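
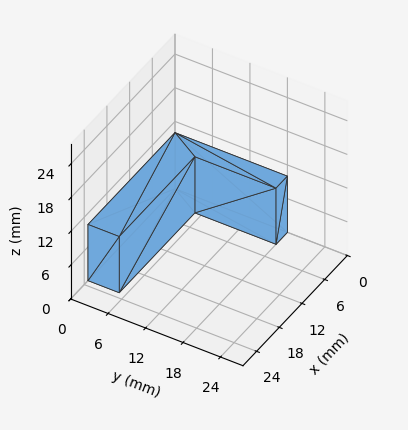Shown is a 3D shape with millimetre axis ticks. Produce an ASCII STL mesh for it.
Reading the render: the shape is an L-shaped prism: outer 23 × 18 mm, arm thicknesses ≈ 5 mm (horizontal) and 3 mm (vertical), extruded 10 mm in z (dimensions read to the nearest mm from the axis ticks). For the STL, each face is triangulated and given an outward normal.

solid part
  facet normal 0.0000 0.0000 -1.0000
    outer loop
      vertex 23.000 5.000 0.000
      vertex 23.000 0.000 0.000
      vertex 0.000 0.000 0.000
    endloop
  endfacet
  facet normal 0.0000 0.0000 -1.0000
    outer loop
      vertex 3.000 5.000 0.000
      vertex 23.000 5.000 0.000
      vertex 0.000 0.000 0.000
    endloop
  endfacet
  facet normal 0.0000 0.0000 -1.0000
    outer loop
      vertex 3.000 18.000 0.000
      vertex 3.000 5.000 0.000
      vertex 0.000 0.000 0.000
    endloop
  endfacet
  facet normal 0.0000 0.0000 -1.0000
    outer loop
      vertex 0.000 18.000 0.000
      vertex 3.000 18.000 0.000
      vertex 0.000 0.000 0.000
    endloop
  endfacet
  facet normal 0.0000 0.0000 1.0000
    outer loop
      vertex 0.000 0.000 10.000
      vertex 23.000 0.000 10.000
      vertex 23.000 5.000 10.000
    endloop
  endfacet
  facet normal 0.0000 0.0000 1.0000
    outer loop
      vertex 0.000 0.000 10.000
      vertex 23.000 5.000 10.000
      vertex 3.000 5.000 10.000
    endloop
  endfacet
  facet normal 0.0000 0.0000 1.0000
    outer loop
      vertex 0.000 0.000 10.000
      vertex 3.000 5.000 10.000
      vertex 3.000 18.000 10.000
    endloop
  endfacet
  facet normal 0.0000 0.0000 1.0000
    outer loop
      vertex 0.000 0.000 10.000
      vertex 3.000 18.000 10.000
      vertex 0.000 18.000 10.000
    endloop
  endfacet
  facet normal 0.0000 -1.0000 0.0000
    outer loop
      vertex 0.000 0.000 0.000
      vertex 23.000 0.000 0.000
      vertex 23.000 0.000 10.000
    endloop
  endfacet
  facet normal 0.0000 -1.0000 0.0000
    outer loop
      vertex 0.000 0.000 0.000
      vertex 23.000 0.000 10.000
      vertex 0.000 0.000 10.000
    endloop
  endfacet
  facet normal 1.0000 0.0000 0.0000
    outer loop
      vertex 23.000 0.000 0.000
      vertex 23.000 5.000 0.000
      vertex 23.000 5.000 10.000
    endloop
  endfacet
  facet normal 1.0000 0.0000 0.0000
    outer loop
      vertex 23.000 0.000 0.000
      vertex 23.000 5.000 10.000
      vertex 23.000 0.000 10.000
    endloop
  endfacet
  facet normal 0.0000 1.0000 0.0000
    outer loop
      vertex 23.000 5.000 0.000
      vertex 3.000 5.000 0.000
      vertex 3.000 5.000 10.000
    endloop
  endfacet
  facet normal 0.0000 1.0000 0.0000
    outer loop
      vertex 23.000 5.000 0.000
      vertex 3.000 5.000 10.000
      vertex 23.000 5.000 10.000
    endloop
  endfacet
  facet normal 1.0000 0.0000 0.0000
    outer loop
      vertex 3.000 5.000 0.000
      vertex 3.000 18.000 0.000
      vertex 3.000 18.000 10.000
    endloop
  endfacet
  facet normal 1.0000 0.0000 0.0000
    outer loop
      vertex 3.000 5.000 0.000
      vertex 3.000 18.000 10.000
      vertex 3.000 5.000 10.000
    endloop
  endfacet
  facet normal 0.0000 1.0000 0.0000
    outer loop
      vertex 3.000 18.000 0.000
      vertex 0.000 18.000 0.000
      vertex 0.000 18.000 10.000
    endloop
  endfacet
  facet normal 0.0000 1.0000 0.0000
    outer loop
      vertex 3.000 18.000 0.000
      vertex 0.000 18.000 10.000
      vertex 3.000 18.000 10.000
    endloop
  endfacet
  facet normal -1.0000 0.0000 0.0000
    outer loop
      vertex 0.000 18.000 0.000
      vertex 0.000 0.000 0.000
      vertex 0.000 0.000 10.000
    endloop
  endfacet
  facet normal -1.0000 0.0000 0.0000
    outer loop
      vertex 0.000 18.000 0.000
      vertex 0.000 0.000 10.000
      vertex 0.000 18.000 10.000
    endloop
  endfacet
endsolid part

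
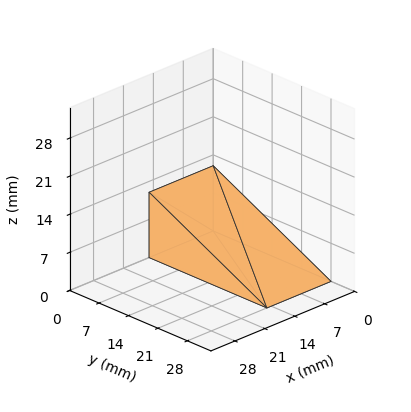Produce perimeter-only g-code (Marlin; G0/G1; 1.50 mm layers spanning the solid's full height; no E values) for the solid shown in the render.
Reading the render: the shape is a wedge (ramp): 15 × 28 mm base, rising to 12 mm along the y=0 edge and sloping linearly to z=0 at y=28 (dimensions read to the nearest mm from the axis ticks). For the g-code, the solid's height is divided into equal slices at the stated Δz and each level perimeter traced with G1 moves after a G0 lift.

; perimeter-only toolpath
G21 ; units = mm
G90 ; absolute positioning
G28 ; home
; layer 1
G0 Z1.50
G0 X0.00 Y0.00
G1 X15.00 Y0.00
G1 X15.00 Y24.50
G1 X0.00 Y24.50
G1 X0.00 Y0.00
; layer 2
G0 Z3.00
G0 X0.00 Y0.00
G1 X15.00 Y0.00
G1 X15.00 Y21.00
G1 X0.00 Y21.00
G1 X0.00 Y0.00
; layer 3
G0 Z4.50
G0 X0.00 Y0.00
G1 X15.00 Y0.00
G1 X15.00 Y17.50
G1 X0.00 Y17.50
G1 X0.00 Y0.00
; layer 4
G0 Z6.00
G0 X0.00 Y0.00
G1 X15.00 Y0.00
G1 X15.00 Y14.00
G1 X0.00 Y14.00
G1 X0.00 Y0.00
; layer 5
G0 Z7.50
G0 X0.00 Y0.00
G1 X15.00 Y0.00
G1 X15.00 Y10.50
G1 X0.00 Y10.50
G1 X0.00 Y0.00
; layer 6
G0 Z9.00
G0 X0.00 Y0.00
G1 X15.00 Y0.00
G1 X15.00 Y7.00
G1 X0.00 Y7.00
G1 X0.00 Y0.00
; layer 7
G0 Z10.50
G0 X0.00 Y0.00
G1 X15.00 Y0.00
G1 X15.00 Y3.50
G1 X0.00 Y3.50
G1 X0.00 Y0.00
M2 ; end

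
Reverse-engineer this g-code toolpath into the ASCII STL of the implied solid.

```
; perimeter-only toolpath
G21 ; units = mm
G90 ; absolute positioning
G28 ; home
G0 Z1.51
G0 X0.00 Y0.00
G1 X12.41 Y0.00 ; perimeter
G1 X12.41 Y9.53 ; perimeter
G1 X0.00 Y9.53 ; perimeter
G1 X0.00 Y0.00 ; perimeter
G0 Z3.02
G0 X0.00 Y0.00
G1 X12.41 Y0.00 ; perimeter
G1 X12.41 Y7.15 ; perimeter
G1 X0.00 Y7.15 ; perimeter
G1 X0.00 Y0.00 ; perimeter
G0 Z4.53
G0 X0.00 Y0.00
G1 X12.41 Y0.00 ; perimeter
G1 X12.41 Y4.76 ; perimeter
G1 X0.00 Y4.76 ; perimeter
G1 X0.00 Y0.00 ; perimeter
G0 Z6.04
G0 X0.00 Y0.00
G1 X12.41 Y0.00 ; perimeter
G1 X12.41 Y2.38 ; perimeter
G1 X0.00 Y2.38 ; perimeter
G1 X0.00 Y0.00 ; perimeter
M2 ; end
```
solid part
  facet normal 0.0000 0.0000 -1.0000
    outer loop
      vertex 12.41 11.91 0.00
      vertex 12.41 0.00 0.00
      vertex 0.00 0.00 0.00
    endloop
  endfacet
  facet normal 0.0000 0.0000 -1.0000
    outer loop
      vertex 0.00 11.91 0.00
      vertex 12.41 11.91 0.00
      vertex 0.00 0.00 0.00
    endloop
  endfacet
  facet normal 0.0000 -1.0000 0.0000
    outer loop
      vertex 0.00 0.00 0.00
      vertex 12.41 0.00 0.00
      vertex 12.41 0.00 7.55
    endloop
  endfacet
  facet normal 0.0000 -1.0000 0.0000
    outer loop
      vertex 0.00 0.00 0.00
      vertex 12.41 0.00 7.55
      vertex 0.00 0.00 7.55
    endloop
  endfacet
  facet normal 0.0000 0.5354 0.8446
    outer loop
      vertex 0.00 0.00 7.55
      vertex 12.41 0.00 7.55
      vertex 12.41 11.91 0.00
    endloop
  endfacet
  facet normal 0.0000 0.5354 0.8446
    outer loop
      vertex 0.00 0.00 7.55
      vertex 12.41 11.91 0.00
      vertex 0.00 11.91 0.00
    endloop
  endfacet
  facet normal -1.0000 0.0000 0.0000
    outer loop
      vertex 0.00 0.00 7.55
      vertex 0.00 11.91 0.00
      vertex 0.00 0.00 0.00
    endloop
  endfacet
  facet normal 1.0000 0.0000 0.0000
    outer loop
      vertex 12.41 0.00 0.00
      vertex 12.41 11.91 0.00
      vertex 12.41 0.00 7.55
    endloop
  endfacet
endsolid part

The G0 Z moves step by Δz≈1.51 mm. The G1 loops shrink linearly with z, so the solid tapers from its base footprint up to z≈7.55. Closing with a flat bottom cap and the tapered top and triangulating gives 8 facets — a wedge (ramp): 12.4 × 11.9 mm base, rising to 7.55 mm along the y=0 edge and sloping linearly to z=0 at y=11.9.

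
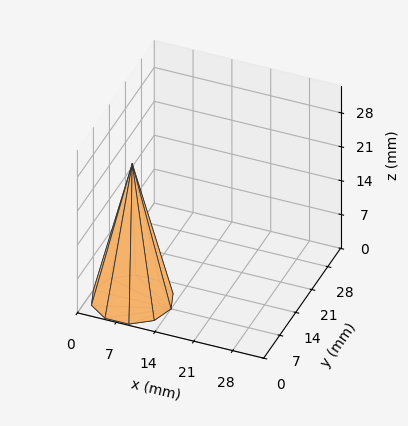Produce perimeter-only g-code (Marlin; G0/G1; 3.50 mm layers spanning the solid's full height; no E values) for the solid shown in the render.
Reading the render: the shape is a regular 10-sided pyramid, base circumscribed radius ≈ 7 mm, apex at z ≈ 28 mm (dimensions read to the nearest mm from the axis ticks). For the g-code, the solid's height is divided into equal slices at the stated Δz and each level perimeter traced with G1 moves after a G0 lift.

; perimeter-only toolpath
G21 ; units = mm
G90 ; absolute positioning
G28 ; home
; layer 1
G0 Z3.50
G0 X13.12 Y7.00
G1 X11.95 Y10.60
G1 X8.89 Y12.83
G1 X5.11 Y12.83
G1 X2.05 Y10.60
G1 X0.88 Y7.00
G1 X2.05 Y3.40
G1 X5.11 Y1.17
G1 X8.89 Y1.17
G1 X11.95 Y3.40
G1 X13.12 Y7.00
; layer 2
G0 Z7.00
G0 X12.25 Y7.00
G1 X11.25 Y10.08
G1 X8.62 Y12.00
G1 X5.38 Y12.00
G1 X2.75 Y10.08
G1 X1.75 Y7.00
G1 X2.75 Y3.92
G1 X5.38 Y2.00
G1 X8.62 Y2.00
G1 X11.25 Y3.92
G1 X12.25 Y7.00
; layer 3
G0 Z10.50
G0 X11.38 Y7.00
G1 X10.54 Y9.57
G1 X8.35 Y11.16
G1 X5.65 Y11.16
G1 X3.46 Y9.57
G1 X2.62 Y7.00
G1 X3.46 Y4.43
G1 X5.65 Y2.84
G1 X8.35 Y2.84
G1 X10.54 Y4.43
G1 X11.38 Y7.00
; layer 4
G0 Z14.00
G0 X10.50 Y7.00
G1 X9.83 Y9.05
G1 X8.08 Y10.33
G1 X5.92 Y10.33
G1 X4.17 Y9.05
G1 X3.50 Y7.00
G1 X4.17 Y4.95
G1 X5.92 Y3.67
G1 X8.08 Y3.67
G1 X9.83 Y4.95
G1 X10.50 Y7.00
; layer 5
G0 Z17.50
G0 X9.62 Y7.00
G1 X9.12 Y8.54
G1 X7.81 Y9.50
G1 X6.19 Y9.50
G1 X4.88 Y8.54
G1 X4.38 Y7.00
G1 X4.88 Y5.46
G1 X6.19 Y4.50
G1 X7.81 Y4.50
G1 X9.12 Y5.46
G1 X9.62 Y7.00
; layer 6
G0 Z21.00
G0 X8.75 Y7.00
G1 X8.41 Y8.03
G1 X7.54 Y8.66
G1 X6.46 Y8.66
G1 X5.58 Y8.03
G1 X5.25 Y7.00
G1 X5.58 Y5.97
G1 X6.46 Y5.33
G1 X7.54 Y5.33
G1 X8.41 Y5.97
G1 X8.75 Y7.00
; layer 7
G0 Z24.50
G0 X7.88 Y7.00
G1 X7.71 Y7.51
G1 X7.27 Y7.83
G1 X6.73 Y7.83
G1 X6.29 Y7.51
G1 X6.12 Y7.00
G1 X6.29 Y6.49
G1 X6.73 Y6.17
G1 X7.27 Y6.17
G1 X7.71 Y6.49
G1 X7.88 Y7.00
M2 ; end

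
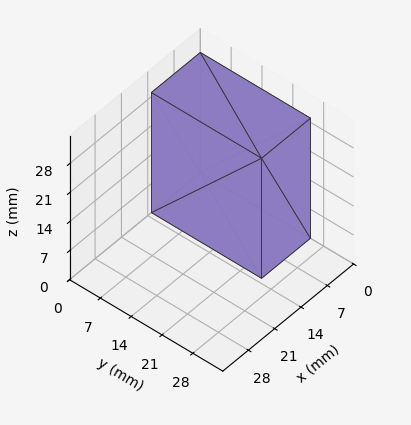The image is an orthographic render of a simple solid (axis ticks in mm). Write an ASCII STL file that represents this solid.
Reading the render: the shape is a rectangular box, roughly 13 × 25 mm footprint and 29 mm tall (dimensions read to the nearest mm from the axis ticks). For the STL, each face is triangulated and given an outward normal.

solid part
  facet normal 0.0000 0.0000 -1.0000
    outer loop
      vertex 13.0 25.0 0.0
      vertex 13.0 0.0 0.0
      vertex 0.0 0.0 0.0
    endloop
  endfacet
  facet normal 0.0000 0.0000 -1.0000
    outer loop
      vertex 0.0 25.0 0.0
      vertex 13.0 25.0 0.0
      vertex 0.0 0.0 0.0
    endloop
  endfacet
  facet normal 0.0000 0.0000 1.0000
    outer loop
      vertex 0.0 0.0 29.0
      vertex 13.0 0.0 29.0
      vertex 13.0 25.0 29.0
    endloop
  endfacet
  facet normal 0.0000 0.0000 1.0000
    outer loop
      vertex 0.0 0.0 29.0
      vertex 13.0 25.0 29.0
      vertex 0.0 25.0 29.0
    endloop
  endfacet
  facet normal 0.0000 -1.0000 0.0000
    outer loop
      vertex 0.0 0.0 0.0
      vertex 13.0 0.0 0.0
      vertex 13.0 0.0 29.0
    endloop
  endfacet
  facet normal 0.0000 -1.0000 0.0000
    outer loop
      vertex 0.0 0.0 0.0
      vertex 13.0 0.0 29.0
      vertex 0.0 0.0 29.0
    endloop
  endfacet
  facet normal 0.0000 1.0000 0.0000
    outer loop
      vertex 13.0 25.0 29.0
      vertex 13.0 25.0 0.0
      vertex 0.0 25.0 0.0
    endloop
  endfacet
  facet normal 0.0000 1.0000 0.0000
    outer loop
      vertex 0.0 25.0 29.0
      vertex 13.0 25.0 29.0
      vertex 0.0 25.0 0.0
    endloop
  endfacet
  facet normal -1.0000 0.0000 0.0000
    outer loop
      vertex 0.0 25.0 29.0
      vertex 0.0 25.0 0.0
      vertex 0.0 0.0 0.0
    endloop
  endfacet
  facet normal -1.0000 0.0000 0.0000
    outer loop
      vertex 0.0 0.0 29.0
      vertex 0.0 25.0 29.0
      vertex 0.0 0.0 0.0
    endloop
  endfacet
  facet normal 1.0000 0.0000 0.0000
    outer loop
      vertex 13.0 0.0 0.0
      vertex 13.0 25.0 0.0
      vertex 13.0 25.0 29.0
    endloop
  endfacet
  facet normal 1.0000 0.0000 0.0000
    outer loop
      vertex 13.0 0.0 0.0
      vertex 13.0 25.0 29.0
      vertex 13.0 0.0 29.0
    endloop
  endfacet
endsolid part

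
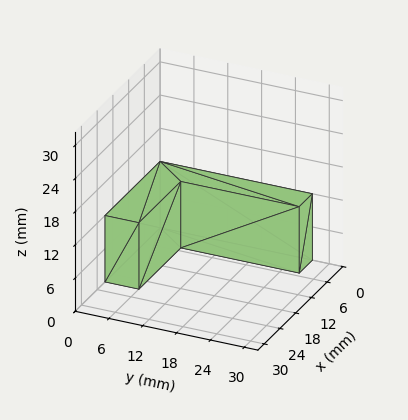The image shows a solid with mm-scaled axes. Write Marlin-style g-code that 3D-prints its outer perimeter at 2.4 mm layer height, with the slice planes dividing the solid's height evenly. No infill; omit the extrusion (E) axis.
Reading the render: the shape is an L-shaped prism: outer 21 × 27 mm, arm thicknesses ≈ 6 mm (horizontal) and 5 mm (vertical), extruded 12 mm in z (dimensions read to the nearest mm from the axis ticks). For the g-code, the solid's height is divided into equal slices at the stated Δz and each level perimeter traced with G1 moves after a G0 lift.

; perimeter-only toolpath
G21 ; units = mm
G90 ; absolute positioning
G28 ; home
; layer 1
G0 Z2.4
G0 X0.0 Y0.0
G1 X21.0 Y0.0
G1 X21.0 Y6.0
G1 X5.0 Y6.0
G1 X5.0 Y27.0
G1 X0.0 Y27.0
G1 X0.0 Y0.0
; layer 2
G0 Z4.8
G0 X0.0 Y0.0
G1 X21.0 Y0.0
G1 X21.0 Y6.0
G1 X5.0 Y6.0
G1 X5.0 Y27.0
G1 X0.0 Y27.0
G1 X0.0 Y0.0
; layer 3
G0 Z7.2
G0 X0.0 Y0.0
G1 X21.0 Y0.0
G1 X21.0 Y6.0
G1 X5.0 Y6.0
G1 X5.0 Y27.0
G1 X0.0 Y27.0
G1 X0.0 Y0.0
; layer 4
G0 Z9.6
G0 X0.0 Y0.0
G1 X21.0 Y0.0
G1 X21.0 Y6.0
G1 X5.0 Y6.0
G1 X5.0 Y27.0
G1 X0.0 Y27.0
G1 X0.0 Y0.0
; layer 5
G0 Z12.0
G0 X0.0 Y0.0
G1 X21.0 Y0.0
G1 X21.0 Y6.0
G1 X5.0 Y6.0
G1 X5.0 Y27.0
G1 X0.0 Y27.0
G1 X0.0 Y0.0
M2 ; end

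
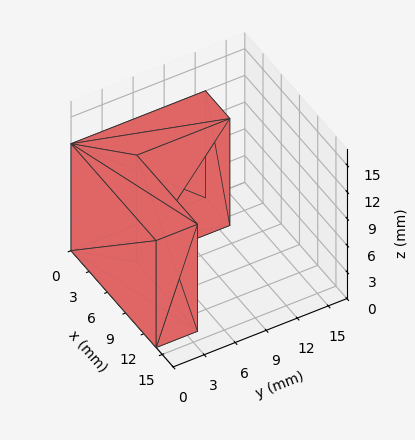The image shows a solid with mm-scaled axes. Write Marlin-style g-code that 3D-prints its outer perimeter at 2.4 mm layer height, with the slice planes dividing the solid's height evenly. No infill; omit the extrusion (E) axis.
Reading the render: the shape is an L-shaped prism: outer 14 × 13 mm, arm thicknesses ≈ 4 mm (horizontal) and 4 mm (vertical), extruded 12 mm in z (dimensions read to the nearest mm from the axis ticks). For the g-code, the solid's height is divided into equal slices at the stated Δz and each level perimeter traced with G1 moves after a G0 lift.

; perimeter-only toolpath
G21 ; units = mm
G90 ; absolute positioning
G28 ; home
; layer 1
G0 Z2.4
G0 X0.0 Y0.0
G1 X14.0 Y0.0
G1 X14.0 Y4.0
G1 X4.0 Y4.0
G1 X4.0 Y13.0
G1 X0.0 Y13.0
G1 X0.0 Y0.0
; layer 2
G0 Z4.8
G0 X0.0 Y0.0
G1 X14.0 Y0.0
G1 X14.0 Y4.0
G1 X4.0 Y4.0
G1 X4.0 Y13.0
G1 X0.0 Y13.0
G1 X0.0 Y0.0
; layer 3
G0 Z7.2
G0 X0.0 Y0.0
G1 X14.0 Y0.0
G1 X14.0 Y4.0
G1 X4.0 Y4.0
G1 X4.0 Y13.0
G1 X0.0 Y13.0
G1 X0.0 Y0.0
; layer 4
G0 Z9.6
G0 X0.0 Y0.0
G1 X14.0 Y0.0
G1 X14.0 Y4.0
G1 X4.0 Y4.0
G1 X4.0 Y13.0
G1 X0.0 Y13.0
G1 X0.0 Y0.0
; layer 5
G0 Z12.0
G0 X0.0 Y0.0
G1 X14.0 Y0.0
G1 X14.0 Y4.0
G1 X4.0 Y4.0
G1 X4.0 Y13.0
G1 X0.0 Y13.0
G1 X0.0 Y0.0
M2 ; end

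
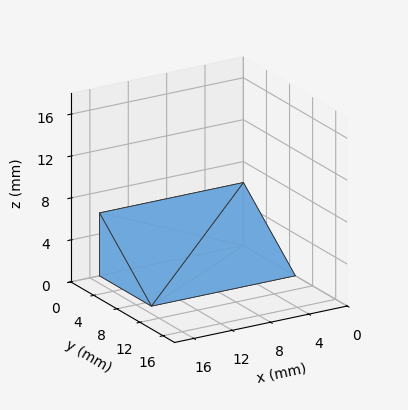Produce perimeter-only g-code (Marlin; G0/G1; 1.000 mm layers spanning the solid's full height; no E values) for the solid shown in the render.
Reading the render: the shape is a wedge (ramp): 15 × 9 mm base, rising to 6 mm along the y=0 edge and sloping linearly to z=0 at y=9 (dimensions read to the nearest mm from the axis ticks). For the g-code, the solid's height is divided into equal slices at the stated Δz and each level perimeter traced with G1 moves after a G0 lift.

; perimeter-only toolpath
G21 ; units = mm
G90 ; absolute positioning
G28 ; home
; layer 1
G0 Z1.000
G0 X0.000 Y0.000
G1 X15.000 Y0.000
G1 X15.000 Y7.500
G1 X0.000 Y7.500
G1 X0.000 Y0.000
; layer 2
G0 Z2.000
G0 X0.000 Y0.000
G1 X15.000 Y0.000
G1 X15.000 Y6.000
G1 X0.000 Y6.000
G1 X0.000 Y0.000
; layer 3
G0 Z3.000
G0 X0.000 Y0.000
G1 X15.000 Y0.000
G1 X15.000 Y4.500
G1 X0.000 Y4.500
G1 X0.000 Y0.000
; layer 4
G0 Z4.000
G0 X0.000 Y0.000
G1 X15.000 Y0.000
G1 X15.000 Y3.000
G1 X0.000 Y3.000
G1 X0.000 Y0.000
; layer 5
G0 Z5.000
G0 X0.000 Y0.000
G1 X15.000 Y0.000
G1 X15.000 Y1.500
G1 X0.000 Y1.500
G1 X0.000 Y0.000
M2 ; end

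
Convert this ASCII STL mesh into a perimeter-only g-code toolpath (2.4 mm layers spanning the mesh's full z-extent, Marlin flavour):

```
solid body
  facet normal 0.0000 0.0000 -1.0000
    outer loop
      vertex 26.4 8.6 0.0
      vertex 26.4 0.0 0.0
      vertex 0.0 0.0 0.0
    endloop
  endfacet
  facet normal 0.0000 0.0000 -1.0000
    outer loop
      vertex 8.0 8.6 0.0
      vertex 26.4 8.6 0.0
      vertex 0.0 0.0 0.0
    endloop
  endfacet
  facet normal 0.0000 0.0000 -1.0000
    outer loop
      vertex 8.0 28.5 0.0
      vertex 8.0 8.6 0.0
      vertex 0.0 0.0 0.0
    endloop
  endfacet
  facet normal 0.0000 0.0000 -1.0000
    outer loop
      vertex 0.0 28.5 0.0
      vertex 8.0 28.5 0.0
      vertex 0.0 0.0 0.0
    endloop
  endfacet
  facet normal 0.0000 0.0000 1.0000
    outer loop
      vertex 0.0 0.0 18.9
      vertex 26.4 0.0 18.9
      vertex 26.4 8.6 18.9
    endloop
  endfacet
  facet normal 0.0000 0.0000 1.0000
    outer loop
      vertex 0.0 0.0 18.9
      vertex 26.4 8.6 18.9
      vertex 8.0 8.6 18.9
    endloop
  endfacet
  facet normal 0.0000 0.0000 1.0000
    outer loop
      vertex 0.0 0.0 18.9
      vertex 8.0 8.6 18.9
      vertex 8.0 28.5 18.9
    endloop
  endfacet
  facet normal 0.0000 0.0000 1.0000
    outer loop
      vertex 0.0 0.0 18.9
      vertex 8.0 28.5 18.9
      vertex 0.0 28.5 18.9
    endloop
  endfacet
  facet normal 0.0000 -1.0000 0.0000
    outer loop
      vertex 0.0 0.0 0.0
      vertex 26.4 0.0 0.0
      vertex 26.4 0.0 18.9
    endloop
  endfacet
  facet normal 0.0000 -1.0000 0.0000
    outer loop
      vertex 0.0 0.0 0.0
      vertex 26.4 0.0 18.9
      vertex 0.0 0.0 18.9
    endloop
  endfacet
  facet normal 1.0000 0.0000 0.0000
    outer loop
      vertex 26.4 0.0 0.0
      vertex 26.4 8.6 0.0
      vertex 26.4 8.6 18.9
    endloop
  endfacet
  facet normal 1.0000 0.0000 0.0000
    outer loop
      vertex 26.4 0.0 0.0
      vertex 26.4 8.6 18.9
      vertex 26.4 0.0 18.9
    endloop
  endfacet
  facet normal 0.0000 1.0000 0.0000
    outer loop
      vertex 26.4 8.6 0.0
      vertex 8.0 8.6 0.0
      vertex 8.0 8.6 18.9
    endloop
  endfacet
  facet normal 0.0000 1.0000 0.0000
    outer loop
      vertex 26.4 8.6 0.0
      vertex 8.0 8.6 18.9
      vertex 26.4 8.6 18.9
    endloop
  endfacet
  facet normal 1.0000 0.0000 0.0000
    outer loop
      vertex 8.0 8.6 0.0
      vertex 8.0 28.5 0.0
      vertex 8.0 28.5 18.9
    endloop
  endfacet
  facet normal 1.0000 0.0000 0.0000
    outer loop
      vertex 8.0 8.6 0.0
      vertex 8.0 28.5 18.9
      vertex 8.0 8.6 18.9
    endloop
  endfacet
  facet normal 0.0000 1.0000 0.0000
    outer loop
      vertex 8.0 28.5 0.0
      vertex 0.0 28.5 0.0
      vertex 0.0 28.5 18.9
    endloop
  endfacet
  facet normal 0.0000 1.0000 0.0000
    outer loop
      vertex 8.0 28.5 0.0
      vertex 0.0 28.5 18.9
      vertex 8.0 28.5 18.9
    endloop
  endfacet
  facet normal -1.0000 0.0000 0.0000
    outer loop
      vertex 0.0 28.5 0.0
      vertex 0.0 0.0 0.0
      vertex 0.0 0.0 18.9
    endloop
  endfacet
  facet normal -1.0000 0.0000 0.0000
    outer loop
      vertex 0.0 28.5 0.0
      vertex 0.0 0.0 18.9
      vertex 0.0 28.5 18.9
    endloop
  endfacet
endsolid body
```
; perimeter-only toolpath
G21 ; units = mm
G90 ; absolute positioning
G28 ; home
; layer 1
G0 Z2.4
G0 X0.0 Y0.0
G1 X26.4 Y0.0
G1 X26.4 Y8.6
G1 X8.0 Y8.6
G1 X8.0 Y28.5
G1 X0.0 Y28.5
G1 X0.0 Y0.0
; layer 2
G0 Z4.7
G0 X0.0 Y0.0
G1 X26.4 Y0.0
G1 X26.4 Y8.6
G1 X8.0 Y8.6
G1 X8.0 Y28.5
G1 X0.0 Y28.5
G1 X0.0 Y0.0
; layer 3
G0 Z7.1
G0 X0.0 Y0.0
G1 X26.4 Y0.0
G1 X26.4 Y8.6
G1 X8.0 Y8.6
G1 X8.0 Y28.5
G1 X0.0 Y28.5
G1 X0.0 Y0.0
; layer 4
G0 Z9.4
G0 X0.0 Y0.0
G1 X26.4 Y0.0
G1 X26.4 Y8.6
G1 X8.0 Y8.6
G1 X8.0 Y28.5
G1 X0.0 Y28.5
G1 X0.0 Y0.0
; layer 5
G0 Z11.8
G0 X0.0 Y0.0
G1 X26.4 Y0.0
G1 X26.4 Y8.6
G1 X8.0 Y8.6
G1 X8.0 Y28.5
G1 X0.0 Y28.5
G1 X0.0 Y0.0
; layer 6
G0 Z14.2
G0 X0.0 Y0.0
G1 X26.4 Y0.0
G1 X26.4 Y8.6
G1 X8.0 Y8.6
G1 X8.0 Y28.5
G1 X0.0 Y28.5
G1 X0.0 Y0.0
; layer 7
G0 Z16.5
G0 X0.0 Y0.0
G1 X26.4 Y0.0
G1 X26.4 Y8.6
G1 X8.0 Y8.6
G1 X8.0 Y28.5
G1 X0.0 Y28.5
G1 X0.0 Y0.0
; layer 8
G0 Z18.9
G0 X0.0 Y0.0
G1 X26.4 Y0.0
G1 X26.4 Y8.6
G1 X8.0 Y8.6
G1 X8.0 Y28.5
G1 X0.0 Y28.5
G1 X0.0 Y0.0
M2 ; end

The solid is an L-shaped prism: outer 26.4 × 28.5 mm, arm thicknesses ≈ 8.6 mm (horizontal) and 8 mm (vertical), extruded 18.9 mm in z. Slicing at Δz = 2.4 mm — 8 equal slices spanning the solid's height, so layer i sits at z = i·h/8 — gives 8 non-empty perimeters. Each is a 6-segment closed polygon; G0 lifts to the layer z and rapids to the start vertex, then G1 traces the edges.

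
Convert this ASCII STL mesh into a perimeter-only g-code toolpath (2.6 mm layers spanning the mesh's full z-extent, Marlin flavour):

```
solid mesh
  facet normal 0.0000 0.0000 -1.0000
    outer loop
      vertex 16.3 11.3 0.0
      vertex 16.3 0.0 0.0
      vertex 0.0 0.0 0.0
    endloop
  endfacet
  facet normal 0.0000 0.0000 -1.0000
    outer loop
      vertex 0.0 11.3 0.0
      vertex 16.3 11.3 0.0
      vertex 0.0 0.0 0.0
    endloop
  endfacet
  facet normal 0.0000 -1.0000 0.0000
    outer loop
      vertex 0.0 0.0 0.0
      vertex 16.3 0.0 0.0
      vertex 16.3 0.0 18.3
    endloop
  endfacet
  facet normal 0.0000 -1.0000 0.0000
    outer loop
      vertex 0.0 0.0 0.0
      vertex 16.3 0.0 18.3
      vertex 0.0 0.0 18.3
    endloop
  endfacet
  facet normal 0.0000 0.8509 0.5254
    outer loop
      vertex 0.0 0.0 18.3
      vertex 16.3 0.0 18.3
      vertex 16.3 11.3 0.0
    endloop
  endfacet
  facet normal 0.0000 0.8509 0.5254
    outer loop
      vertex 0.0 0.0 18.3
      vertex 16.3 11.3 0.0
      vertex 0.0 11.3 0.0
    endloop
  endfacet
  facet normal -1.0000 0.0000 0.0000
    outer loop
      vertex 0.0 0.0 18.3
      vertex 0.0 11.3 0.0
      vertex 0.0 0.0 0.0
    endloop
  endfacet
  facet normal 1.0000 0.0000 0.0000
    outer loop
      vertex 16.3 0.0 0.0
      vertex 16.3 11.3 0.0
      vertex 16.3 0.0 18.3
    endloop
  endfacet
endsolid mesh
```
; perimeter-only toolpath
G21 ; units = mm
G90 ; absolute positioning
G28 ; home
; layer 1
G0 Z2.6
G0 X0.0 Y0.0
G1 X16.3 Y0.0
G1 X16.3 Y9.7
G1 X0.0 Y9.7
G1 X0.0 Y0.0
; layer 2
G0 Z5.2
G0 X0.0 Y0.0
G1 X16.3 Y0.0
G1 X16.3 Y8.1
G1 X0.0 Y8.1
G1 X0.0 Y0.0
; layer 3
G0 Z7.8
G0 X0.0 Y0.0
G1 X16.3 Y0.0
G1 X16.3 Y6.5
G1 X0.0 Y6.5
G1 X0.0 Y0.0
; layer 4
G0 Z10.5
G0 X0.0 Y0.0
G1 X16.3 Y0.0
G1 X16.3 Y4.8
G1 X0.0 Y4.8
G1 X0.0 Y0.0
; layer 5
G0 Z13.1
G0 X0.0 Y0.0
G1 X16.3 Y0.0
G1 X16.3 Y3.2
G1 X0.0 Y3.2
G1 X0.0 Y0.0
; layer 6
G0 Z15.7
G0 X0.0 Y0.0
G1 X16.3 Y0.0
G1 X16.3 Y1.6
G1 X0.0 Y1.6
G1 X0.0 Y0.0
M2 ; end

The solid is a wedge (ramp): 16.3 × 11.3 mm base, rising to 18.3 mm along the y=0 edge and sloping linearly to z=0 at y=11.3. Slicing at Δz = 2.6 mm — 7 equal slices spanning the solid's height, so layer i sits at z = i·h/7 — gives 6 non-empty perimeters. Each is a 4-segment closed polygon; G0 lifts to the layer z and rapids to the start vertex, then G1 traces the edges. The cross-section shrinks linearly with z (the slice at the apex is degenerate and omitted).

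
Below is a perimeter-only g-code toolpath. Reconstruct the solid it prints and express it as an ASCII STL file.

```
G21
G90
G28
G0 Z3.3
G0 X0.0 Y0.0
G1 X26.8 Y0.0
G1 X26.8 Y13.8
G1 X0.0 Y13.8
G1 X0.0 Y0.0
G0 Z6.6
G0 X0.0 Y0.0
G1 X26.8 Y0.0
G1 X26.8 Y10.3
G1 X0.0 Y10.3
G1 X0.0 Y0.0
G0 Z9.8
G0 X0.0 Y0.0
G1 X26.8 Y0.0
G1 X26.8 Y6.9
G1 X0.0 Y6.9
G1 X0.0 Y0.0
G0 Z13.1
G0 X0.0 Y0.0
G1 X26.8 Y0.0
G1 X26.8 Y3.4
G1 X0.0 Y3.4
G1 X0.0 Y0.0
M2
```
solid part
  facet normal 0.0000 0.0000 -1.0000
    outer loop
      vertex 26.8 17.2 0.0
      vertex 26.8 0.0 0.0
      vertex 0.0 0.0 0.0
    endloop
  endfacet
  facet normal 0.0000 0.0000 -1.0000
    outer loop
      vertex 0.0 17.2 0.0
      vertex 26.8 17.2 0.0
      vertex 0.0 0.0 0.0
    endloop
  endfacet
  facet normal 0.0000 -1.0000 0.0000
    outer loop
      vertex 0.0 0.0 0.0
      vertex 26.8 0.0 0.0
      vertex 26.8 0.0 16.4
    endloop
  endfacet
  facet normal 0.0000 -1.0000 0.0000
    outer loop
      vertex 0.0 0.0 0.0
      vertex 26.8 0.0 16.4
      vertex 0.0 0.0 16.4
    endloop
  endfacet
  facet normal 0.0000 0.6901 0.7237
    outer loop
      vertex 0.0 0.0 16.4
      vertex 26.8 0.0 16.4
      vertex 26.8 17.2 0.0
    endloop
  endfacet
  facet normal 0.0000 0.6901 0.7237
    outer loop
      vertex 0.0 0.0 16.4
      vertex 26.8 17.2 0.0
      vertex 0.0 17.2 0.0
    endloop
  endfacet
  facet normal -1.0000 0.0000 0.0000
    outer loop
      vertex 0.0 0.0 16.4
      vertex 0.0 17.2 0.0
      vertex 0.0 0.0 0.0
    endloop
  endfacet
  facet normal 1.0000 0.0000 0.0000
    outer loop
      vertex 26.8 0.0 0.0
      vertex 26.8 17.2 0.0
      vertex 26.8 0.0 16.4
    endloop
  endfacet
endsolid part

The G0 Z moves step by Δz≈3.3 mm. The G1 loops shrink linearly with z, so the solid tapers from its base footprint up to z≈16.4. Closing with a flat bottom cap and the tapered top and triangulating gives 8 facets — a wedge (ramp): 26.8 × 17.2 mm base, rising to 16.4 mm along the y=0 edge and sloping linearly to z=0 at y=17.2.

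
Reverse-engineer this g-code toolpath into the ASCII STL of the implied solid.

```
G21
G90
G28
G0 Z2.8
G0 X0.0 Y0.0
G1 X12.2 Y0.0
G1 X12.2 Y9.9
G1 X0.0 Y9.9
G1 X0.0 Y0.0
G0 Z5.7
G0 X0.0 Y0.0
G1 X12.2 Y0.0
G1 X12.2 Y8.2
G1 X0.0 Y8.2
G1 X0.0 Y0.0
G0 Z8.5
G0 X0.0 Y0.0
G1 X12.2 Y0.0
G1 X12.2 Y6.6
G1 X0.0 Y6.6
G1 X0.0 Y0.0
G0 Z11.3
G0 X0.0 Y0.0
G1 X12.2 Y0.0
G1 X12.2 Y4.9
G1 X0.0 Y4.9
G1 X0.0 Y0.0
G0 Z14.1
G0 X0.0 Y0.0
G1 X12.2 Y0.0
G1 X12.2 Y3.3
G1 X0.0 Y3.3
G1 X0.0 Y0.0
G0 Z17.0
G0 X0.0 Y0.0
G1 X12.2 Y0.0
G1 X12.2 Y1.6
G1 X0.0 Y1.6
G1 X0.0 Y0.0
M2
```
solid part
  facet normal 0.0000 0.0000 -1.0000
    outer loop
      vertex 12.2 11.5 0.0
      vertex 12.2 0.0 0.0
      vertex 0.0 0.0 0.0
    endloop
  endfacet
  facet normal 0.0000 0.0000 -1.0000
    outer loop
      vertex 0.0 11.5 0.0
      vertex 12.2 11.5 0.0
      vertex 0.0 0.0 0.0
    endloop
  endfacet
  facet normal 0.0000 -1.0000 0.0000
    outer loop
      vertex 0.0 0.0 0.0
      vertex 12.2 0.0 0.0
      vertex 12.2 0.0 19.8
    endloop
  endfacet
  facet normal 0.0000 -1.0000 0.0000
    outer loop
      vertex 0.0 0.0 0.0
      vertex 12.2 0.0 19.8
      vertex 0.0 0.0 19.8
    endloop
  endfacet
  facet normal 0.0000 0.8647 0.5022
    outer loop
      vertex 0.0 0.0 19.8
      vertex 12.2 0.0 19.8
      vertex 12.2 11.5 0.0
    endloop
  endfacet
  facet normal 0.0000 0.8647 0.5022
    outer loop
      vertex 0.0 0.0 19.8
      vertex 12.2 11.5 0.0
      vertex 0.0 11.5 0.0
    endloop
  endfacet
  facet normal -1.0000 0.0000 0.0000
    outer loop
      vertex 0.0 0.0 19.8
      vertex 0.0 11.5 0.0
      vertex 0.0 0.0 0.0
    endloop
  endfacet
  facet normal 1.0000 0.0000 0.0000
    outer loop
      vertex 12.2 0.0 0.0
      vertex 12.2 11.5 0.0
      vertex 12.2 0.0 19.8
    endloop
  endfacet
endsolid part

The G0 Z moves step by Δz≈2.8 mm. The G1 loops shrink linearly with z, so the solid tapers from its base footprint up to z≈19.8. Closing with a flat bottom cap and the tapered top and triangulating gives 8 facets — a wedge (ramp): 12.2 × 11.5 mm base, rising to 19.8 mm along the y=0 edge and sloping linearly to z=0 at y=11.5.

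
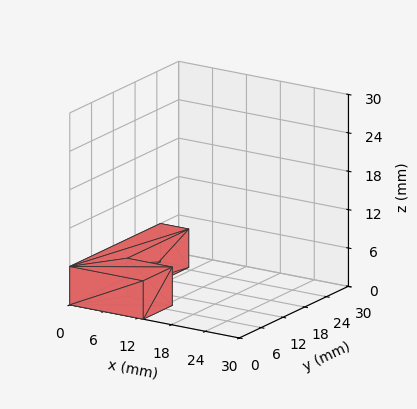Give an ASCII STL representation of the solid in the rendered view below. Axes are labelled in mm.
Reading the render: the shape is an L-shaped prism: outer 13 × 25 mm, arm thicknesses ≈ 8 mm (horizontal) and 5 mm (vertical), extruded 6 mm in z (dimensions read to the nearest mm from the axis ticks). For the STL, each face is triangulated and given an outward normal.

solid part
  facet normal 0.0000 0.0000 -1.0000
    outer loop
      vertex 13.0 8.0 0.0
      vertex 13.0 0.0 0.0
      vertex 0.0 0.0 0.0
    endloop
  endfacet
  facet normal 0.0000 0.0000 -1.0000
    outer loop
      vertex 5.0 8.0 0.0
      vertex 13.0 8.0 0.0
      vertex 0.0 0.0 0.0
    endloop
  endfacet
  facet normal 0.0000 0.0000 -1.0000
    outer loop
      vertex 5.0 25.0 0.0
      vertex 5.0 8.0 0.0
      vertex 0.0 0.0 0.0
    endloop
  endfacet
  facet normal 0.0000 0.0000 -1.0000
    outer loop
      vertex 0.0 25.0 0.0
      vertex 5.0 25.0 0.0
      vertex 0.0 0.0 0.0
    endloop
  endfacet
  facet normal 0.0000 0.0000 1.0000
    outer loop
      vertex 0.0 0.0 6.0
      vertex 13.0 0.0 6.0
      vertex 13.0 8.0 6.0
    endloop
  endfacet
  facet normal 0.0000 0.0000 1.0000
    outer loop
      vertex 0.0 0.0 6.0
      vertex 13.0 8.0 6.0
      vertex 5.0 8.0 6.0
    endloop
  endfacet
  facet normal 0.0000 0.0000 1.0000
    outer loop
      vertex 0.0 0.0 6.0
      vertex 5.0 8.0 6.0
      vertex 5.0 25.0 6.0
    endloop
  endfacet
  facet normal 0.0000 0.0000 1.0000
    outer loop
      vertex 0.0 0.0 6.0
      vertex 5.0 25.0 6.0
      vertex 0.0 25.0 6.0
    endloop
  endfacet
  facet normal 0.0000 -1.0000 0.0000
    outer loop
      vertex 0.0 0.0 0.0
      vertex 13.0 0.0 0.0
      vertex 13.0 0.0 6.0
    endloop
  endfacet
  facet normal 0.0000 -1.0000 0.0000
    outer loop
      vertex 0.0 0.0 0.0
      vertex 13.0 0.0 6.0
      vertex 0.0 0.0 6.0
    endloop
  endfacet
  facet normal 1.0000 0.0000 0.0000
    outer loop
      vertex 13.0 0.0 0.0
      vertex 13.0 8.0 0.0
      vertex 13.0 8.0 6.0
    endloop
  endfacet
  facet normal 1.0000 0.0000 0.0000
    outer loop
      vertex 13.0 0.0 0.0
      vertex 13.0 8.0 6.0
      vertex 13.0 0.0 6.0
    endloop
  endfacet
  facet normal 0.0000 1.0000 0.0000
    outer loop
      vertex 13.0 8.0 0.0
      vertex 5.0 8.0 0.0
      vertex 5.0 8.0 6.0
    endloop
  endfacet
  facet normal 0.0000 1.0000 0.0000
    outer loop
      vertex 13.0 8.0 0.0
      vertex 5.0 8.0 6.0
      vertex 13.0 8.0 6.0
    endloop
  endfacet
  facet normal 1.0000 0.0000 0.0000
    outer loop
      vertex 5.0 8.0 0.0
      vertex 5.0 25.0 0.0
      vertex 5.0 25.0 6.0
    endloop
  endfacet
  facet normal 1.0000 0.0000 0.0000
    outer loop
      vertex 5.0 8.0 0.0
      vertex 5.0 25.0 6.0
      vertex 5.0 8.0 6.0
    endloop
  endfacet
  facet normal 0.0000 1.0000 0.0000
    outer loop
      vertex 5.0 25.0 0.0
      vertex 0.0 25.0 0.0
      vertex 0.0 25.0 6.0
    endloop
  endfacet
  facet normal 0.0000 1.0000 0.0000
    outer loop
      vertex 5.0 25.0 0.0
      vertex 0.0 25.0 6.0
      vertex 5.0 25.0 6.0
    endloop
  endfacet
  facet normal -1.0000 0.0000 0.0000
    outer loop
      vertex 0.0 25.0 0.0
      vertex 0.0 0.0 0.0
      vertex 0.0 0.0 6.0
    endloop
  endfacet
  facet normal -1.0000 0.0000 0.0000
    outer loop
      vertex 0.0 25.0 0.0
      vertex 0.0 0.0 6.0
      vertex 0.0 25.0 6.0
    endloop
  endfacet
endsolid part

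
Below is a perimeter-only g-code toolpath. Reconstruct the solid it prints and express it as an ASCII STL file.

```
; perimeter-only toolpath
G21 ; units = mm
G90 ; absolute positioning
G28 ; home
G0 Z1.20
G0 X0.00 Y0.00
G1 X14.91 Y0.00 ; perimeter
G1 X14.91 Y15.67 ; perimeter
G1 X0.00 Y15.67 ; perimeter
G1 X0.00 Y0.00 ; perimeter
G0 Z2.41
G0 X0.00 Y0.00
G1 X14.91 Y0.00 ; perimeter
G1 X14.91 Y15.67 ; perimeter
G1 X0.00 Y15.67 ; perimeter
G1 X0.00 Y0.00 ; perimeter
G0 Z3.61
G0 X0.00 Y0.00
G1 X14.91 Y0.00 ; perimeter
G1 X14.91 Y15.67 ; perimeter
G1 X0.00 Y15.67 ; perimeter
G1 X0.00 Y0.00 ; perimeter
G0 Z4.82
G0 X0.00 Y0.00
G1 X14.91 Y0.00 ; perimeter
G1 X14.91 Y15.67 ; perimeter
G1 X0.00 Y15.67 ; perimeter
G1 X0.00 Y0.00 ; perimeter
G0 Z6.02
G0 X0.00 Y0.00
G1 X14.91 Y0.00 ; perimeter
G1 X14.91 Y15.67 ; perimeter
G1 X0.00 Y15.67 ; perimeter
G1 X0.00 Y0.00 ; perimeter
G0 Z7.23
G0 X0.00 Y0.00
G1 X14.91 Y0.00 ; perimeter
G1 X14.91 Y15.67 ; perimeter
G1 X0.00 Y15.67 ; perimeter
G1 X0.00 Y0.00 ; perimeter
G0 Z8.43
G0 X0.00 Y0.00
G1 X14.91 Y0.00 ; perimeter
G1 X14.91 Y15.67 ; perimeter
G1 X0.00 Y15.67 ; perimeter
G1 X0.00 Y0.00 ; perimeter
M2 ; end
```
solid part
  facet normal 0.0000 0.0000 -1.0000
    outer loop
      vertex 14.91 15.67 0.00
      vertex 14.91 0.00 0.00
      vertex 0.00 0.00 0.00
    endloop
  endfacet
  facet normal 0.0000 0.0000 -1.0000
    outer loop
      vertex 0.00 15.67 0.00
      vertex 14.91 15.67 0.00
      vertex 0.00 0.00 0.00
    endloop
  endfacet
  facet normal 0.0000 0.0000 1.0000
    outer loop
      vertex 0.00 0.00 8.43
      vertex 14.91 0.00 8.43
      vertex 14.91 15.67 8.43
    endloop
  endfacet
  facet normal 0.0000 0.0000 1.0000
    outer loop
      vertex 0.00 0.00 8.43
      vertex 14.91 15.67 8.43
      vertex 0.00 15.67 8.43
    endloop
  endfacet
  facet normal 0.0000 -1.0000 0.0000
    outer loop
      vertex 0.00 0.00 0.00
      vertex 14.91 0.00 0.00
      vertex 14.91 0.00 8.43
    endloop
  endfacet
  facet normal 0.0000 -1.0000 0.0000
    outer loop
      vertex 0.00 0.00 0.00
      vertex 14.91 0.00 8.43
      vertex 0.00 0.00 8.43
    endloop
  endfacet
  facet normal 0.0000 1.0000 0.0000
    outer loop
      vertex 14.91 15.67 8.43
      vertex 14.91 15.67 0.00
      vertex 0.00 15.67 0.00
    endloop
  endfacet
  facet normal 0.0000 1.0000 0.0000
    outer loop
      vertex 0.00 15.67 8.43
      vertex 14.91 15.67 8.43
      vertex 0.00 15.67 0.00
    endloop
  endfacet
  facet normal -1.0000 0.0000 0.0000
    outer loop
      vertex 0.00 15.67 8.43
      vertex 0.00 15.67 0.00
      vertex 0.00 0.00 0.00
    endloop
  endfacet
  facet normal -1.0000 0.0000 0.0000
    outer loop
      vertex 0.00 0.00 8.43
      vertex 0.00 15.67 8.43
      vertex 0.00 0.00 0.00
    endloop
  endfacet
  facet normal 1.0000 0.0000 0.0000
    outer loop
      vertex 14.91 0.00 0.00
      vertex 14.91 15.67 0.00
      vertex 14.91 15.67 8.43
    endloop
  endfacet
  facet normal 1.0000 0.0000 0.0000
    outer loop
      vertex 14.91 0.00 0.00
      vertex 14.91 15.67 8.43
      vertex 14.91 0.00 8.43
    endloop
  endfacet
endsolid part

The G0 Z moves step by Δz≈1.20 mm. Every layer's G1 loop is the same polygon, so the solid is a straight extrusion of it from z=0 to z≈8.43. Closing with flat bottom and top caps and triangulating gives 12 facets — a rectangular box, roughly 14.9 × 15.7 mm footprint and 8.43 mm tall.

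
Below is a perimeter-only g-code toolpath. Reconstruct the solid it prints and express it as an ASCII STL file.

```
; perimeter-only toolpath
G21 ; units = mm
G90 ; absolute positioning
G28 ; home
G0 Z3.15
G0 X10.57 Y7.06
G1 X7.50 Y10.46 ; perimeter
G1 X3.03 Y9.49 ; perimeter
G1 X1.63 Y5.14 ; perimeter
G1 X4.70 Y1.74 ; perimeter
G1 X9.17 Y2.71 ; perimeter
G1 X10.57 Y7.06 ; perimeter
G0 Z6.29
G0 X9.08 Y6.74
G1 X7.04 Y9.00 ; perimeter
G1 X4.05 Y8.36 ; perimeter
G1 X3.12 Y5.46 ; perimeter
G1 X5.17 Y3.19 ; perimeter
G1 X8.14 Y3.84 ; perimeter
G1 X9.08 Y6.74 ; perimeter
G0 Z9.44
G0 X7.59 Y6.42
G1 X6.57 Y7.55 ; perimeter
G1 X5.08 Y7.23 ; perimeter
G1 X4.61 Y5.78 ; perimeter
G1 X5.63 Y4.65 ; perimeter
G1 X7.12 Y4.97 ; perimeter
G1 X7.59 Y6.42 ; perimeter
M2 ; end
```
solid part
  facet normal 0.0000 0.0000 -1.0000
    outer loop
      vertex 2.01 10.62 0.00
      vertex 7.97 11.91 0.00
      vertex 12.06 7.38 0.00
    endloop
  endfacet
  facet normal 0.0000 0.0000 -1.0000
    outer loop
      vertex 0.14 4.82 0.00
      vertex 2.01 10.62 0.00
      vertex 12.06 7.38 0.00
    endloop
  endfacet
  facet normal 0.0000 0.0000 -1.0000
    outer loop
      vertex 4.23 0.29 0.00
      vertex 0.14 4.82 0.00
      vertex 12.06 7.38 0.00
    endloop
  endfacet
  facet normal 0.0000 0.0000 -1.0000
    outer loop
      vertex 10.19 1.58 0.00
      vertex 4.23 0.29 0.00
      vertex 12.06 7.38 0.00
    endloop
  endfacet
  facet normal 0.6844 0.6180 0.3868
    outer loop
      vertex 12.06 7.38 0.00
      vertex 7.97 11.91 0.00
      vertex 6.10 6.10 12.59
    endloop
  endfacet
  facet normal -0.1951 0.9012 0.3869
    outer loop
      vertex 7.97 11.91 0.00
      vertex 2.01 10.62 0.00
      vertex 6.10 6.10 12.59
    endloop
  endfacet
  facet normal -0.8777 0.2830 0.3867
    outer loop
      vertex 2.01 10.62 0.00
      vertex 0.14 4.82 0.00
      vertex 6.10 6.10 12.59
    endloop
  endfacet
  facet normal -0.6844 -0.6180 0.3868
    outer loop
      vertex 0.14 4.82 0.00
      vertex 4.23 0.29 0.00
      vertex 6.10 6.10 12.59
    endloop
  endfacet
  facet normal 0.1951 -0.9012 0.3869
    outer loop
      vertex 4.23 0.29 0.00
      vertex 10.19 1.58 0.00
      vertex 6.10 6.10 12.59
    endloop
  endfacet
  facet normal 0.8777 -0.2830 0.3867
    outer loop
      vertex 10.19 1.58 0.00
      vertex 12.06 7.38 0.00
      vertex 6.10 6.10 12.59
    endloop
  endfacet
endsolid part

The G0 Z moves step by Δz≈3.15 mm. The G1 loops shrink linearly with z, so the solid tapers from its base footprint up to z≈12.6. Closing with a flat bottom cap and the tapered top and triangulating gives 10 facets — a regular 6-sided pyramid, base circumscribed radius ≈ 6.1 mm, apex at z ≈ 12.6 mm.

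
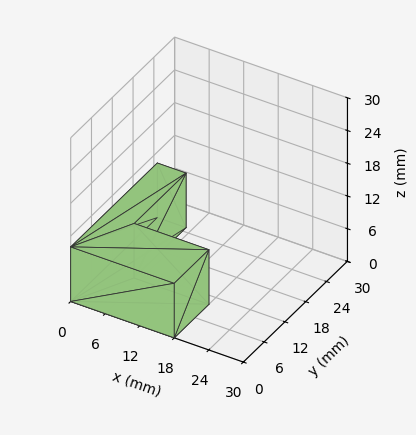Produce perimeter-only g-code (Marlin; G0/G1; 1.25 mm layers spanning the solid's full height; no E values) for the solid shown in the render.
Reading the render: the shape is an L-shaped prism: outer 18 × 25 mm, arm thicknesses ≈ 10 mm (horizontal) and 5 mm (vertical), extruded 10 mm in z (dimensions read to the nearest mm from the axis ticks). For the g-code, the solid's height is divided into equal slices at the stated Δz and each level perimeter traced with G1 moves after a G0 lift.

; perimeter-only toolpath
G21 ; units = mm
G90 ; absolute positioning
G28 ; home
; layer 1
G0 Z1.25
G0 X0.00 Y0.00
G1 X18.00 Y0.00
G1 X18.00 Y10.00
G1 X5.00 Y10.00
G1 X5.00 Y25.00
G1 X0.00 Y25.00
G1 X0.00 Y0.00
; layer 2
G0 Z2.50
G0 X0.00 Y0.00
G1 X18.00 Y0.00
G1 X18.00 Y10.00
G1 X5.00 Y10.00
G1 X5.00 Y25.00
G1 X0.00 Y25.00
G1 X0.00 Y0.00
; layer 3
G0 Z3.75
G0 X0.00 Y0.00
G1 X18.00 Y0.00
G1 X18.00 Y10.00
G1 X5.00 Y10.00
G1 X5.00 Y25.00
G1 X0.00 Y25.00
G1 X0.00 Y0.00
; layer 4
G0 Z5.00
G0 X0.00 Y0.00
G1 X18.00 Y0.00
G1 X18.00 Y10.00
G1 X5.00 Y10.00
G1 X5.00 Y25.00
G1 X0.00 Y25.00
G1 X0.00 Y0.00
; layer 5
G0 Z6.25
G0 X0.00 Y0.00
G1 X18.00 Y0.00
G1 X18.00 Y10.00
G1 X5.00 Y10.00
G1 X5.00 Y25.00
G1 X0.00 Y25.00
G1 X0.00 Y0.00
; layer 6
G0 Z7.50
G0 X0.00 Y0.00
G1 X18.00 Y0.00
G1 X18.00 Y10.00
G1 X5.00 Y10.00
G1 X5.00 Y25.00
G1 X0.00 Y25.00
G1 X0.00 Y0.00
; layer 7
G0 Z8.75
G0 X0.00 Y0.00
G1 X18.00 Y0.00
G1 X18.00 Y10.00
G1 X5.00 Y10.00
G1 X5.00 Y25.00
G1 X0.00 Y25.00
G1 X0.00 Y0.00
; layer 8
G0 Z10.00
G0 X0.00 Y0.00
G1 X18.00 Y0.00
G1 X18.00 Y10.00
G1 X5.00 Y10.00
G1 X5.00 Y25.00
G1 X0.00 Y25.00
G1 X0.00 Y0.00
M2 ; end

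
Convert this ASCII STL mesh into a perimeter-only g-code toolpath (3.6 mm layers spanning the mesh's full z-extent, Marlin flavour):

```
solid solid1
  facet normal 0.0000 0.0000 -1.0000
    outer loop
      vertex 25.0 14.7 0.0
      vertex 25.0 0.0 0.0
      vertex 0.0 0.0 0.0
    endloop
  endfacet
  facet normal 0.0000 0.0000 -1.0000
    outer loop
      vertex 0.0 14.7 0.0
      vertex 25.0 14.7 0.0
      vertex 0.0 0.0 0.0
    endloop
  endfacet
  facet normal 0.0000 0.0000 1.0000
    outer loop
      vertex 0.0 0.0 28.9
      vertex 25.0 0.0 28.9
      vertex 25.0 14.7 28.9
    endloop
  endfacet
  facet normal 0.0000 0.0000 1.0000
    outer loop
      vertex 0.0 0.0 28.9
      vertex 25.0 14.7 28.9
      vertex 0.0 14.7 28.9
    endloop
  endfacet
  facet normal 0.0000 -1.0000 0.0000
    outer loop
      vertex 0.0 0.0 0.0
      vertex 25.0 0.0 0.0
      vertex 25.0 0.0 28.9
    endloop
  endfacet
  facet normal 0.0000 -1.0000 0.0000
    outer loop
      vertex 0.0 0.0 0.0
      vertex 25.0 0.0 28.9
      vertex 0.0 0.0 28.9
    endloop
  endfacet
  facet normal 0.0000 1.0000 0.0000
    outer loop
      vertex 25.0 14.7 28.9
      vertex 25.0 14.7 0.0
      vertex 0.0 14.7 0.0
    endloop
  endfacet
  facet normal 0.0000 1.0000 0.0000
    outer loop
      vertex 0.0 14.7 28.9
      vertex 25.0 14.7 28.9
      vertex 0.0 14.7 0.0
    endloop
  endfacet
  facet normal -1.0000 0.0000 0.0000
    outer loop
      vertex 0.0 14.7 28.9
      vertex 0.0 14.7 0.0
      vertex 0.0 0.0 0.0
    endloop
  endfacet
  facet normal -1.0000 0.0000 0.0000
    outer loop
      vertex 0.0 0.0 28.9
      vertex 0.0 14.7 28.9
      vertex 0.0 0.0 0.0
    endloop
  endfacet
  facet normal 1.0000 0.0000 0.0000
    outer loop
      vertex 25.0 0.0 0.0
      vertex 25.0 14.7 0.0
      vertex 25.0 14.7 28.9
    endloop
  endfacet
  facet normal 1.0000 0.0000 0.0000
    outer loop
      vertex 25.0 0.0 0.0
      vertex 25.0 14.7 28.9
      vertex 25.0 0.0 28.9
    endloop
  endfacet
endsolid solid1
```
; perimeter-only toolpath
G21 ; units = mm
G90 ; absolute positioning
G28 ; home
; layer 1
G0 Z3.6
G0 X0.0 Y0.0
G1 X25.0 Y0.0
G1 X25.0 Y14.7
G1 X0.0 Y14.7
G1 X0.0 Y0.0
; layer 2
G0 Z7.2
G0 X0.0 Y0.0
G1 X25.0 Y0.0
G1 X25.0 Y14.7
G1 X0.0 Y14.7
G1 X0.0 Y0.0
; layer 3
G0 Z10.8
G0 X0.0 Y0.0
G1 X25.0 Y0.0
G1 X25.0 Y14.7
G1 X0.0 Y14.7
G1 X0.0 Y0.0
; layer 4
G0 Z14.4
G0 X0.0 Y0.0
G1 X25.0 Y0.0
G1 X25.0 Y14.7
G1 X0.0 Y14.7
G1 X0.0 Y0.0
; layer 5
G0 Z18.1
G0 X0.0 Y0.0
G1 X25.0 Y0.0
G1 X25.0 Y14.7
G1 X0.0 Y14.7
G1 X0.0 Y0.0
; layer 6
G0 Z21.7
G0 X0.0 Y0.0
G1 X25.0 Y0.0
G1 X25.0 Y14.7
G1 X0.0 Y14.7
G1 X0.0 Y0.0
; layer 7
G0 Z25.3
G0 X0.0 Y0.0
G1 X25.0 Y0.0
G1 X25.0 Y14.7
G1 X0.0 Y14.7
G1 X0.0 Y0.0
; layer 8
G0 Z28.9
G0 X0.0 Y0.0
G1 X25.0 Y0.0
G1 X25.0 Y14.7
G1 X0.0 Y14.7
G1 X0.0 Y0.0
M2 ; end

The solid is a rectangular box, roughly 25 × 14.7 mm footprint and 28.9 mm tall. Slicing at Δz = 3.6 mm — 8 equal slices spanning the solid's height, so layer i sits at z = i·h/8 — gives 8 non-empty perimeters. Each is a 4-segment closed polygon; G0 lifts to the layer z and rapids to the start vertex, then G1 traces the edges.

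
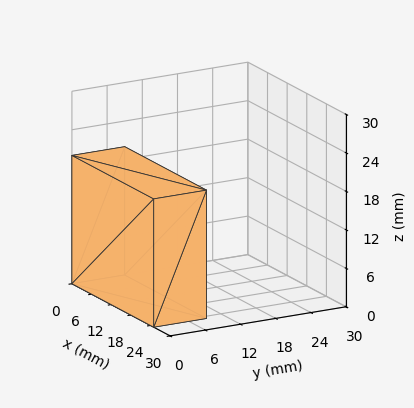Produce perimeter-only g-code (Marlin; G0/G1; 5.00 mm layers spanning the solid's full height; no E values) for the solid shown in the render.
Reading the render: the shape is a rectangular box, roughly 25 × 9 mm footprint and 20 mm tall (dimensions read to the nearest mm from the axis ticks). For the g-code, the solid's height is divided into equal slices at the stated Δz and each level perimeter traced with G1 moves after a G0 lift.

; perimeter-only toolpath
G21 ; units = mm
G90 ; absolute positioning
G28 ; home
; layer 1
G0 Z5.00
G0 X0.00 Y0.00
G1 X25.00 Y0.00
G1 X25.00 Y9.00
G1 X0.00 Y9.00
G1 X0.00 Y0.00
; layer 2
G0 Z10.00
G0 X0.00 Y0.00
G1 X25.00 Y0.00
G1 X25.00 Y9.00
G1 X0.00 Y9.00
G1 X0.00 Y0.00
; layer 3
G0 Z15.00
G0 X0.00 Y0.00
G1 X25.00 Y0.00
G1 X25.00 Y9.00
G1 X0.00 Y9.00
G1 X0.00 Y0.00
; layer 4
G0 Z20.00
G0 X0.00 Y0.00
G1 X25.00 Y0.00
G1 X25.00 Y9.00
G1 X0.00 Y9.00
G1 X0.00 Y0.00
M2 ; end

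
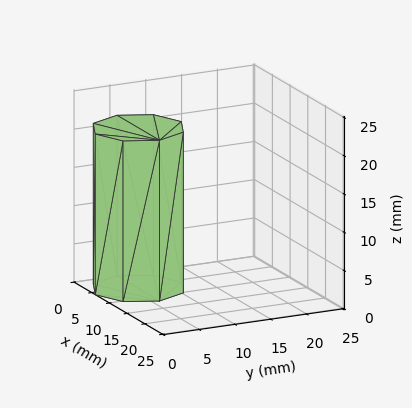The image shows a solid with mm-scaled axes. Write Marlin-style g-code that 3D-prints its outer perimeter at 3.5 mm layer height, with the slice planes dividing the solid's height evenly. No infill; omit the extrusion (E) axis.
Reading the render: the shape is a regular 8-sided prism (a cylinder approximated with 8 flat sides), circumscribed radius ≈ 6 mm, height ≈ 21 mm (dimensions read to the nearest mm from the axis ticks). For the g-code, the solid's height is divided into equal slices at the stated Δz and each level perimeter traced with G1 moves after a G0 lift.

; perimeter-only toolpath
G21 ; units = mm
G90 ; absolute positioning
G28 ; home
; layer 1
G0 Z3.5
G0 X12.0 Y6.0
G1 X10.2 Y10.2
G1 X6.0 Y12.0
G1 X1.8 Y10.2
G1 X0.0 Y6.0
G1 X1.8 Y1.8
G1 X6.0 Y0.0
G1 X10.2 Y1.8
G1 X12.0 Y6.0
; layer 2
G0 Z7.0
G0 X12.0 Y6.0
G1 X10.2 Y10.2
G1 X6.0 Y12.0
G1 X1.8 Y10.2
G1 X0.0 Y6.0
G1 X1.8 Y1.8
G1 X6.0 Y0.0
G1 X10.2 Y1.8
G1 X12.0 Y6.0
; layer 3
G0 Z10.5
G0 X12.0 Y6.0
G1 X10.2 Y10.2
G1 X6.0 Y12.0
G1 X1.8 Y10.2
G1 X0.0 Y6.0
G1 X1.8 Y1.8
G1 X6.0 Y0.0
G1 X10.2 Y1.8
G1 X12.0 Y6.0
; layer 4
G0 Z14.0
G0 X12.0 Y6.0
G1 X10.2 Y10.2
G1 X6.0 Y12.0
G1 X1.8 Y10.2
G1 X0.0 Y6.0
G1 X1.8 Y1.8
G1 X6.0 Y0.0
G1 X10.2 Y1.8
G1 X12.0 Y6.0
; layer 5
G0 Z17.5
G0 X12.0 Y6.0
G1 X10.2 Y10.2
G1 X6.0 Y12.0
G1 X1.8 Y10.2
G1 X0.0 Y6.0
G1 X1.8 Y1.8
G1 X6.0 Y0.0
G1 X10.2 Y1.8
G1 X12.0 Y6.0
; layer 6
G0 Z21.0
G0 X12.0 Y6.0
G1 X10.2 Y10.2
G1 X6.0 Y12.0
G1 X1.8 Y10.2
G1 X0.0 Y6.0
G1 X1.8 Y1.8
G1 X6.0 Y0.0
G1 X10.2 Y1.8
G1 X12.0 Y6.0
M2 ; end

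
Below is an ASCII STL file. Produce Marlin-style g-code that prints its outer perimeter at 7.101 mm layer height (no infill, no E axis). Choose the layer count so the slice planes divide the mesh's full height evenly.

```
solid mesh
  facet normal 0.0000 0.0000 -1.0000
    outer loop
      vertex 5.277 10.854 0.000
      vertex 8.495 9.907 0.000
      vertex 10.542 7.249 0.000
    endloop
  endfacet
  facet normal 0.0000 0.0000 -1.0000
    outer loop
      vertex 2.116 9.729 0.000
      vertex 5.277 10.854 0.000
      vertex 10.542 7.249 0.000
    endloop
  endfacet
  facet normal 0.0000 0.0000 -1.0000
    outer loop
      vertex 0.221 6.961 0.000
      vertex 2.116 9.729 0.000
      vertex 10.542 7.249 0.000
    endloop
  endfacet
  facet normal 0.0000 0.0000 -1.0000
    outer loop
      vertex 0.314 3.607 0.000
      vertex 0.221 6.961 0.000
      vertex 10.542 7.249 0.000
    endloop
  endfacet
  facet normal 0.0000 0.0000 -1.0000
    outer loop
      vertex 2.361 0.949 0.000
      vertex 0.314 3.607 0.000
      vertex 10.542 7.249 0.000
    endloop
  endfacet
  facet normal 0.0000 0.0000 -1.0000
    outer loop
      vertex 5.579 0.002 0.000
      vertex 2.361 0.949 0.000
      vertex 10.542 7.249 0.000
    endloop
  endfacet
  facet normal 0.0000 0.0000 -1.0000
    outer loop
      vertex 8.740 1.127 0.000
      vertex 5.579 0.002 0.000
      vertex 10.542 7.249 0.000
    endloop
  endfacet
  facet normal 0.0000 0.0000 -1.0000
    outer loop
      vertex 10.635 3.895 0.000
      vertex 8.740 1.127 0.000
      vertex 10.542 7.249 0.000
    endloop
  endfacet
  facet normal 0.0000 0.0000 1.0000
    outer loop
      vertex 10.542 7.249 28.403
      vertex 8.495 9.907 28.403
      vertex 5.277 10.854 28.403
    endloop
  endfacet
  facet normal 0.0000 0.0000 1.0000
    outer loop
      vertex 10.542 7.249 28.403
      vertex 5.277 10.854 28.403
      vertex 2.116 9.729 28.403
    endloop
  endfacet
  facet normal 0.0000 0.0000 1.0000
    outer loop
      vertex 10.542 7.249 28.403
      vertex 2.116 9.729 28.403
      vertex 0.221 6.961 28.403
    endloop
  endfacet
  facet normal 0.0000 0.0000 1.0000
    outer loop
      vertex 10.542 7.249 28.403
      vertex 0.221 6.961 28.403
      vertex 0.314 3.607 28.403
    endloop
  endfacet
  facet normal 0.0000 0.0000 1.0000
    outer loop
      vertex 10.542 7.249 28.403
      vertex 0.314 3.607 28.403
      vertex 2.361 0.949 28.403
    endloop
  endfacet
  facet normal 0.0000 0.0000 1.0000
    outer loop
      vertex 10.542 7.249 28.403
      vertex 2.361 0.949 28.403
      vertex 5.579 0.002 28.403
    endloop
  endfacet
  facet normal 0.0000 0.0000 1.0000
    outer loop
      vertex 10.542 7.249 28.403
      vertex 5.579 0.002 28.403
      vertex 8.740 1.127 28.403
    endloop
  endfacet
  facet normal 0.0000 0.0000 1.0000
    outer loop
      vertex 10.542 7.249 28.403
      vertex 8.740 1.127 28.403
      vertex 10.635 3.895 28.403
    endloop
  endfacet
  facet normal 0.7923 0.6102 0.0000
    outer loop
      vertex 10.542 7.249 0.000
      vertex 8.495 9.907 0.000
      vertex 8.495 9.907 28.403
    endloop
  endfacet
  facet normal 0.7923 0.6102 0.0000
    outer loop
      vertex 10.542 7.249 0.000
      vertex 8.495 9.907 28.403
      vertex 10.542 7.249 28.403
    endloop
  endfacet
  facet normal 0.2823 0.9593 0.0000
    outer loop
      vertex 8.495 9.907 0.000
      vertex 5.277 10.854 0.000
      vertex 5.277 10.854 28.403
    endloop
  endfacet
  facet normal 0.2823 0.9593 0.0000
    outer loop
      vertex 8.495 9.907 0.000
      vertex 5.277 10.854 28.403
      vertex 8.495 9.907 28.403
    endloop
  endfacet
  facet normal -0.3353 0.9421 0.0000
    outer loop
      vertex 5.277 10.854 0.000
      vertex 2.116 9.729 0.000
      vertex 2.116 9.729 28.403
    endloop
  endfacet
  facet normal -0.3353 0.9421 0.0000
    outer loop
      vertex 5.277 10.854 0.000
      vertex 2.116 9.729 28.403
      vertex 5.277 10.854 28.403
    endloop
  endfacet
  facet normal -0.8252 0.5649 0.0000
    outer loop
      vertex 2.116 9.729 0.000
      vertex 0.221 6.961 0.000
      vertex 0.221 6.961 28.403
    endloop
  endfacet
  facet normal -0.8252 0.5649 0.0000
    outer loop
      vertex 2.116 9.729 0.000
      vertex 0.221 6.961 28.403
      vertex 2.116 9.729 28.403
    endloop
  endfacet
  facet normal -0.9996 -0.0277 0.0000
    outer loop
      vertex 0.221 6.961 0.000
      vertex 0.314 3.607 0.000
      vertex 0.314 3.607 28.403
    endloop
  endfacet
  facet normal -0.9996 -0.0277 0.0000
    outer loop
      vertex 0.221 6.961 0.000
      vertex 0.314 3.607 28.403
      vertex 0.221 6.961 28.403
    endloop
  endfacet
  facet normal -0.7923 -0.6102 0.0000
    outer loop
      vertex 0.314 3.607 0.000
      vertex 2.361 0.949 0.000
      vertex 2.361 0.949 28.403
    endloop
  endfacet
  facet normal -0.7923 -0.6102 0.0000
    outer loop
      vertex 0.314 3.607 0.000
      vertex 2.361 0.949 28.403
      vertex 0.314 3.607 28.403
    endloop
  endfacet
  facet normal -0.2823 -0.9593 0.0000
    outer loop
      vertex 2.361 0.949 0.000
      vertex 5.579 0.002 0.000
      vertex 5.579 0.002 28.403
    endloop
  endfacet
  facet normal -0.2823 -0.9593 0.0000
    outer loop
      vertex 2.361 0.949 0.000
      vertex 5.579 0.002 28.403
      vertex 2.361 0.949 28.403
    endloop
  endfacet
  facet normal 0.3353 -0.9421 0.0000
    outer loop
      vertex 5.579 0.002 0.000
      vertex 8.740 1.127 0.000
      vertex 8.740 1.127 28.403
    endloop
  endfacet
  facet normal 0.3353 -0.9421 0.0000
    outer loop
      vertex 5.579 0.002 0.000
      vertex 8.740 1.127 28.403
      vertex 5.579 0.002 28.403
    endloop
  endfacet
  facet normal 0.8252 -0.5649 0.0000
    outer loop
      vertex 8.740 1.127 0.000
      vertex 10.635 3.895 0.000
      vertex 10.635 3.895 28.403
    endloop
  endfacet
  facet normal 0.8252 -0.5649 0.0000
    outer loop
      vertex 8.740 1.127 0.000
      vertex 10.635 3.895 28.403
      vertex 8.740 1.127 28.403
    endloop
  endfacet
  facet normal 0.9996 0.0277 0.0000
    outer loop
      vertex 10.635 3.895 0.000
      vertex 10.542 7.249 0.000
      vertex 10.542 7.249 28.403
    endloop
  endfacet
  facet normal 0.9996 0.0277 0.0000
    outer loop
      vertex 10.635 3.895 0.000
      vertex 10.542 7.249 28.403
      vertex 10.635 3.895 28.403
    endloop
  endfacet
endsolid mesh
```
; perimeter-only toolpath
G21 ; units = mm
G90 ; absolute positioning
G28 ; home
; layer 1
G0 Z7.101
G0 X10.542 Y7.249
G1 X8.495 Y9.907
G1 X5.277 Y10.854
G1 X2.116 Y9.729
G1 X0.221 Y6.961
G1 X0.314 Y3.607
G1 X2.361 Y0.949
G1 X5.579 Y0.002
G1 X8.740 Y1.127
G1 X10.635 Y3.895
G1 X10.542 Y7.249
; layer 2
G0 Z14.201
G0 X10.542 Y7.249
G1 X8.495 Y9.907
G1 X5.277 Y10.854
G1 X2.116 Y9.729
G1 X0.221 Y6.961
G1 X0.314 Y3.607
G1 X2.361 Y0.949
G1 X5.579 Y0.002
G1 X8.740 Y1.127
G1 X10.635 Y3.895
G1 X10.542 Y7.249
; layer 3
G0 Z21.302
G0 X10.542 Y7.249
G1 X8.495 Y9.907
G1 X5.277 Y10.854
G1 X2.116 Y9.729
G1 X0.221 Y6.961
G1 X0.314 Y3.607
G1 X2.361 Y0.949
G1 X5.579 Y0.002
G1 X8.740 Y1.127
G1 X10.635 Y3.895
G1 X10.542 Y7.249
; layer 4
G0 Z28.403
G0 X10.542 Y7.249
G1 X8.495 Y9.907
G1 X5.277 Y10.854
G1 X2.116 Y9.729
G1 X0.221 Y6.961
G1 X0.314 Y3.607
G1 X2.361 Y0.949
G1 X5.579 Y0.002
G1 X8.740 Y1.127
G1 X10.635 Y3.895
G1 X10.542 Y7.249
M2 ; end

The solid is a regular 10-sided prism (a cylinder approximated with 10 flat sides), circumscribed radius ≈ 5.43 mm, height ≈ 28.4 mm. Slicing at Δz = 7.101 mm — 4 equal slices spanning the solid's height, so layer i sits at z = i·h/4 — gives 4 non-empty perimeters. Each is a 10-segment closed polygon; G0 lifts to the layer z and rapids to the start vertex, then G1 traces the edges.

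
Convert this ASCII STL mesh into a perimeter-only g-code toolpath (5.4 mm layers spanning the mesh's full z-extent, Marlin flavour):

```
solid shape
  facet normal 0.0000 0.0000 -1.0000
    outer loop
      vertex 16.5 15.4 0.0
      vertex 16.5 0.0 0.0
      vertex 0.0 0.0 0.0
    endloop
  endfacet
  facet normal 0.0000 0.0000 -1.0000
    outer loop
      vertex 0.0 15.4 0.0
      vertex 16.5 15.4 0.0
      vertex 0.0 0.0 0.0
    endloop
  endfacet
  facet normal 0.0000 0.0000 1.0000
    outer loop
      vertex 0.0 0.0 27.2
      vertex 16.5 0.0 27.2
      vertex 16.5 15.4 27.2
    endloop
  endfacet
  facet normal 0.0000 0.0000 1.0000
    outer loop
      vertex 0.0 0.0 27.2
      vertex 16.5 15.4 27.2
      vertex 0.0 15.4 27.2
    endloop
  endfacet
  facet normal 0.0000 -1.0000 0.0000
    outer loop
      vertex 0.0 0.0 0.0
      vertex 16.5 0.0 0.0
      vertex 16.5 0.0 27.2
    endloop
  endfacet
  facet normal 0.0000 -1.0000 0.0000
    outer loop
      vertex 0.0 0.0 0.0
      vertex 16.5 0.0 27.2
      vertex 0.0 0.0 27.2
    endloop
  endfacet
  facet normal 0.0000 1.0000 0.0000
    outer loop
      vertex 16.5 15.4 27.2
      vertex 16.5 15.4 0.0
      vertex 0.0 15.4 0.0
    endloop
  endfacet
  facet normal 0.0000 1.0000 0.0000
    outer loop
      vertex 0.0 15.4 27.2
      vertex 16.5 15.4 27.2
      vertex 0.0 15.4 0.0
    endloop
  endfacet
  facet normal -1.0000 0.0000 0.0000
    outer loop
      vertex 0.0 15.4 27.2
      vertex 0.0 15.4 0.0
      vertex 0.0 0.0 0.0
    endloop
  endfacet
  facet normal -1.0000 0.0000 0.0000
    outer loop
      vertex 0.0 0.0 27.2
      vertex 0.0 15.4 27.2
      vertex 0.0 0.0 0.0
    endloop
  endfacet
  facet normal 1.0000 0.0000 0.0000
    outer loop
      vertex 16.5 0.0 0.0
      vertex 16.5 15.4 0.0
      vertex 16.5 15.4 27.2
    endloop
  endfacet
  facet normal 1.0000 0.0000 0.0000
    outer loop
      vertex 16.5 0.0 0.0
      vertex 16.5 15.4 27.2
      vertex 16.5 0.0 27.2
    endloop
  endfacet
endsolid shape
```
; perimeter-only toolpath
G21 ; units = mm
G90 ; absolute positioning
G28 ; home
; layer 1
G0 Z5.4
G0 X0.0 Y0.0
G1 X16.5 Y0.0
G1 X16.5 Y15.4
G1 X0.0 Y15.4
G1 X0.0 Y0.0
; layer 2
G0 Z10.9
G0 X0.0 Y0.0
G1 X16.5 Y0.0
G1 X16.5 Y15.4
G1 X0.0 Y15.4
G1 X0.0 Y0.0
; layer 3
G0 Z16.3
G0 X0.0 Y0.0
G1 X16.5 Y0.0
G1 X16.5 Y15.4
G1 X0.0 Y15.4
G1 X0.0 Y0.0
; layer 4
G0 Z21.8
G0 X0.0 Y0.0
G1 X16.5 Y0.0
G1 X16.5 Y15.4
G1 X0.0 Y15.4
G1 X0.0 Y0.0
; layer 5
G0 Z27.2
G0 X0.0 Y0.0
G1 X16.5 Y0.0
G1 X16.5 Y15.4
G1 X0.0 Y15.4
G1 X0.0 Y0.0
M2 ; end

The solid is a rectangular box, roughly 16.5 × 15.4 mm footprint and 27.2 mm tall. Slicing at Δz = 5.4 mm — 5 equal slices spanning the solid's height, so layer i sits at z = i·h/5 — gives 5 non-empty perimeters. Each is a 4-segment closed polygon; G0 lifts to the layer z and rapids to the start vertex, then G1 traces the edges.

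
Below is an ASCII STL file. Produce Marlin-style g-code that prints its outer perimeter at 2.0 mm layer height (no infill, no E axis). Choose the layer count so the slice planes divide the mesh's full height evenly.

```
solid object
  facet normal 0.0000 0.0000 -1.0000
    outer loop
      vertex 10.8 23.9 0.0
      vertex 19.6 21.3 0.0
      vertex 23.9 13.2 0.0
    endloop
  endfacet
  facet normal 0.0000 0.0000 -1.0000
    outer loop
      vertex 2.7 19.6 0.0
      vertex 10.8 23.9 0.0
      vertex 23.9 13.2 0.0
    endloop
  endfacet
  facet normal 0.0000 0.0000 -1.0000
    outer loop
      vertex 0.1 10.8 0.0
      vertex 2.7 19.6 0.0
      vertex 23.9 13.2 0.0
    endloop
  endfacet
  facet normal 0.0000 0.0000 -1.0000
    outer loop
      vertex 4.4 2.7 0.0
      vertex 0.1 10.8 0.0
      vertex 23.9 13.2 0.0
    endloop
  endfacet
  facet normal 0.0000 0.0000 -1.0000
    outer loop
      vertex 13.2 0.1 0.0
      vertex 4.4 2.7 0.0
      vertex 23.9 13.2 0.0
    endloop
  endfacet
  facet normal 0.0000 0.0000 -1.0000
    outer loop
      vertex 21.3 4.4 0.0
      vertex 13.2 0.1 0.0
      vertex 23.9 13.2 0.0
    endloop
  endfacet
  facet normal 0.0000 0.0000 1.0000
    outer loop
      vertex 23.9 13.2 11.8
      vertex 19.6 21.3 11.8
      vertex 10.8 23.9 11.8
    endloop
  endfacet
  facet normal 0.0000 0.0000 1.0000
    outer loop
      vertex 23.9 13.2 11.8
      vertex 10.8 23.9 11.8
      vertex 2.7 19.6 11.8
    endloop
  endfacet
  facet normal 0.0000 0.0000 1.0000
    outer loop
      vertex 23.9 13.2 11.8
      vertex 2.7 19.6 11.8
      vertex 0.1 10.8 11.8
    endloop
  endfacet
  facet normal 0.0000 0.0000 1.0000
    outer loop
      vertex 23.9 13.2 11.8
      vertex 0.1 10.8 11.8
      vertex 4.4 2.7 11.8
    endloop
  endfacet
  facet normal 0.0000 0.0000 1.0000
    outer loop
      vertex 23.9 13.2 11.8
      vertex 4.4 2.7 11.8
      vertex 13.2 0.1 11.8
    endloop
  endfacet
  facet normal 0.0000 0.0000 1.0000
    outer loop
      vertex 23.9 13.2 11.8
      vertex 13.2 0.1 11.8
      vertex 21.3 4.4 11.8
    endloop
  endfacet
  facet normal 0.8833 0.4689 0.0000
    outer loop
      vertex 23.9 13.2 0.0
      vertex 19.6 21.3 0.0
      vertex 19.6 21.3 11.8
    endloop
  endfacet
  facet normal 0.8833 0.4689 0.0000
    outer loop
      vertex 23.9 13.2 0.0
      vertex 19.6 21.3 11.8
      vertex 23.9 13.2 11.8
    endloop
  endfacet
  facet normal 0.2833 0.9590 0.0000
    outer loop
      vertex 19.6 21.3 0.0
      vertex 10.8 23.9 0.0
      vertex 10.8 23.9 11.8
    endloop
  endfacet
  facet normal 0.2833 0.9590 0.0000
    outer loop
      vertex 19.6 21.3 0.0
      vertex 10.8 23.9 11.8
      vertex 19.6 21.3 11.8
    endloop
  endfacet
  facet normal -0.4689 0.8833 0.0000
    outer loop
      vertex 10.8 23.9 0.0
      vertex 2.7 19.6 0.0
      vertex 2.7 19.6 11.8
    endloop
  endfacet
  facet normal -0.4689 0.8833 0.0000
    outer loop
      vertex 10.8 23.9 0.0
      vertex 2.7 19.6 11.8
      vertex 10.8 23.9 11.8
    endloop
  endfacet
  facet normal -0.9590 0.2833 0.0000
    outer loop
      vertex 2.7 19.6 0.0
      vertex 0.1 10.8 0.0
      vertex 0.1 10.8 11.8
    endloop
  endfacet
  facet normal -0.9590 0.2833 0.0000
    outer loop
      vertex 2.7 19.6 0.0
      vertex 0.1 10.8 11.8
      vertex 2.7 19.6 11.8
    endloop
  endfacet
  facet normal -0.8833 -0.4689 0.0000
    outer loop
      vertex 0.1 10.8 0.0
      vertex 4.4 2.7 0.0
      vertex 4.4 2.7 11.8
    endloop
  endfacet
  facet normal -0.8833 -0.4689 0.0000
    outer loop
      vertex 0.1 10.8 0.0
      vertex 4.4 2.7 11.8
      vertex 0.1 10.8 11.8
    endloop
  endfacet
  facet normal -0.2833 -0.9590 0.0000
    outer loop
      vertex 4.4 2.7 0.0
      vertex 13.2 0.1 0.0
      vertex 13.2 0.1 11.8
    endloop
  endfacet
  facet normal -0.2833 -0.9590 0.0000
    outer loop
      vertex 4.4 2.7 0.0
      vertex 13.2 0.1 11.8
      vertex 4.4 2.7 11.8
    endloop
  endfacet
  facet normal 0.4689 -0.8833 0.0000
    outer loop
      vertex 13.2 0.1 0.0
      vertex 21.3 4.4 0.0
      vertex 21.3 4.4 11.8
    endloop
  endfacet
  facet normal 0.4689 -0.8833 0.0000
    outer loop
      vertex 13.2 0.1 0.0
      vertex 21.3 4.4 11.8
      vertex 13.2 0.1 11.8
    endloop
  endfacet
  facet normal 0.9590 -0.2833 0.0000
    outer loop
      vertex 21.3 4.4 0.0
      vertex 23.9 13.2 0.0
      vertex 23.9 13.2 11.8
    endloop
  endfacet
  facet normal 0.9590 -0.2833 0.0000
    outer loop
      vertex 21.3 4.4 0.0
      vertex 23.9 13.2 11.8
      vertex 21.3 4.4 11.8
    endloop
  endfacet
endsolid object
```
; perimeter-only toolpath
G21 ; units = mm
G90 ; absolute positioning
G28 ; home
; layer 1
G0 Z2.0
G0 X23.9 Y13.2
G1 X19.6 Y21.3
G1 X10.8 Y23.9
G1 X2.7 Y19.6
G1 X0.1 Y10.8
G1 X4.4 Y2.7
G1 X13.2 Y0.1
G1 X21.3 Y4.4
G1 X23.9 Y13.2
; layer 2
G0 Z3.9
G0 X23.9 Y13.2
G1 X19.6 Y21.3
G1 X10.8 Y23.9
G1 X2.7 Y19.6
G1 X0.1 Y10.8
G1 X4.4 Y2.7
G1 X13.2 Y0.1
G1 X21.3 Y4.4
G1 X23.9 Y13.2
; layer 3
G0 Z5.9
G0 X23.9 Y13.2
G1 X19.6 Y21.3
G1 X10.8 Y23.9
G1 X2.7 Y19.6
G1 X0.1 Y10.8
G1 X4.4 Y2.7
G1 X13.2 Y0.1
G1 X21.3 Y4.4
G1 X23.9 Y13.2
; layer 4
G0 Z7.9
G0 X23.9 Y13.2
G1 X19.6 Y21.3
G1 X10.8 Y23.9
G1 X2.7 Y19.6
G1 X0.1 Y10.8
G1 X4.4 Y2.7
G1 X13.2 Y0.1
G1 X21.3 Y4.4
G1 X23.9 Y13.2
; layer 5
G0 Z9.8
G0 X23.9 Y13.2
G1 X19.6 Y21.3
G1 X10.8 Y23.9
G1 X2.7 Y19.6
G1 X0.1 Y10.8
G1 X4.4 Y2.7
G1 X13.2 Y0.1
G1 X21.3 Y4.4
G1 X23.9 Y13.2
; layer 6
G0 Z11.8
G0 X23.9 Y13.2
G1 X19.6 Y21.3
G1 X10.8 Y23.9
G1 X2.7 Y19.6
G1 X0.1 Y10.8
G1 X4.4 Y2.7
G1 X13.2 Y0.1
G1 X21.3 Y4.4
G1 X23.9 Y13.2
M2 ; end

The solid is a regular 8-sided prism (a cylinder approximated with 8 flat sides), circumscribed radius ≈ 12 mm, height ≈ 11.8 mm. Slicing at Δz = 2.0 mm — 6 equal slices spanning the solid's height, so layer i sits at z = i·h/6 — gives 6 non-empty perimeters. Each is a 8-segment closed polygon; G0 lifts to the layer z and rapids to the start vertex, then G1 traces the edges.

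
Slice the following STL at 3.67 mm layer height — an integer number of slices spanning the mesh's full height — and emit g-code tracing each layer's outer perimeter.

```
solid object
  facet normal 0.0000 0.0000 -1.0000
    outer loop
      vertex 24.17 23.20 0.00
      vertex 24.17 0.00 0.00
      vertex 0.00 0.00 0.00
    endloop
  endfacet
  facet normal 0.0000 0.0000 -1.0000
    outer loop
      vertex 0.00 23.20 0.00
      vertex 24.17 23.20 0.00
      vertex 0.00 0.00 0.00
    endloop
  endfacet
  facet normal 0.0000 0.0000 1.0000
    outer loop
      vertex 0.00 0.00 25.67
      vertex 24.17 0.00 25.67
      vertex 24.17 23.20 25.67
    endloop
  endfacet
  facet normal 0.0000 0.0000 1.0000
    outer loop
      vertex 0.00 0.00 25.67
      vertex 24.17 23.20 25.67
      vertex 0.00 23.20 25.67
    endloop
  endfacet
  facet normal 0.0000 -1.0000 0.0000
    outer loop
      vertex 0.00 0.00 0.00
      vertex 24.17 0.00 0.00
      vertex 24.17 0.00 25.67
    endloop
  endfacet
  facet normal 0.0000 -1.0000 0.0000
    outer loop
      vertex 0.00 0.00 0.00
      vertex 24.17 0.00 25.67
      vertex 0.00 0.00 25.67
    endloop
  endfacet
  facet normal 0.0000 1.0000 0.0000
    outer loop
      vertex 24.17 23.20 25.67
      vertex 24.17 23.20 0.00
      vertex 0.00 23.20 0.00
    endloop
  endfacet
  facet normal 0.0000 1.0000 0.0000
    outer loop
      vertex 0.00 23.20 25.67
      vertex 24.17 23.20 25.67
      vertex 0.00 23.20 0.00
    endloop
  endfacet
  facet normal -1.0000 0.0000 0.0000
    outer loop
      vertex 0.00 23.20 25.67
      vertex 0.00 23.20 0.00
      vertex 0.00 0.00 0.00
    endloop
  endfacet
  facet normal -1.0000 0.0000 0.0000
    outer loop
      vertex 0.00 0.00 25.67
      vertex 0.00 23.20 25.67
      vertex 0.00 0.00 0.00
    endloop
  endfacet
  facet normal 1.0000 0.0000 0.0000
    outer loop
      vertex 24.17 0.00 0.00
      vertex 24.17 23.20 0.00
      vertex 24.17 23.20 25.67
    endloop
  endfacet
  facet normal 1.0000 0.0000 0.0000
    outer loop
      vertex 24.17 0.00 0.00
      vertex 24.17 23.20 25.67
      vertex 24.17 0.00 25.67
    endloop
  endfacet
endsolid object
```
; perimeter-only toolpath
G21 ; units = mm
G90 ; absolute positioning
G28 ; home
; layer 1
G0 Z3.67
G0 X0.00 Y0.00
G1 X24.17 Y0.00
G1 X24.17 Y23.20
G1 X0.00 Y23.20
G1 X0.00 Y0.00
; layer 2
G0 Z7.33
G0 X0.00 Y0.00
G1 X24.17 Y0.00
G1 X24.17 Y23.20
G1 X0.00 Y23.20
G1 X0.00 Y0.00
; layer 3
G0 Z11.00
G0 X0.00 Y0.00
G1 X24.17 Y0.00
G1 X24.17 Y23.20
G1 X0.00 Y23.20
G1 X0.00 Y0.00
; layer 4
G0 Z14.67
G0 X0.00 Y0.00
G1 X24.17 Y0.00
G1 X24.17 Y23.20
G1 X0.00 Y23.20
G1 X0.00 Y0.00
; layer 5
G0 Z18.34
G0 X0.00 Y0.00
G1 X24.17 Y0.00
G1 X24.17 Y23.20
G1 X0.00 Y23.20
G1 X0.00 Y0.00
; layer 6
G0 Z22.00
G0 X0.00 Y0.00
G1 X24.17 Y0.00
G1 X24.17 Y23.20
G1 X0.00 Y23.20
G1 X0.00 Y0.00
; layer 7
G0 Z25.67
G0 X0.00 Y0.00
G1 X24.17 Y0.00
G1 X24.17 Y23.20
G1 X0.00 Y23.20
G1 X0.00 Y0.00
M2 ; end

The solid is a rectangular box, roughly 24.2 × 23.2 mm footprint and 25.7 mm tall. Slicing at Δz = 3.67 mm — 7 equal slices spanning the solid's height, so layer i sits at z = i·h/7 — gives 7 non-empty perimeters. Each is a 4-segment closed polygon; G0 lifts to the layer z and rapids to the start vertex, then G1 traces the edges.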